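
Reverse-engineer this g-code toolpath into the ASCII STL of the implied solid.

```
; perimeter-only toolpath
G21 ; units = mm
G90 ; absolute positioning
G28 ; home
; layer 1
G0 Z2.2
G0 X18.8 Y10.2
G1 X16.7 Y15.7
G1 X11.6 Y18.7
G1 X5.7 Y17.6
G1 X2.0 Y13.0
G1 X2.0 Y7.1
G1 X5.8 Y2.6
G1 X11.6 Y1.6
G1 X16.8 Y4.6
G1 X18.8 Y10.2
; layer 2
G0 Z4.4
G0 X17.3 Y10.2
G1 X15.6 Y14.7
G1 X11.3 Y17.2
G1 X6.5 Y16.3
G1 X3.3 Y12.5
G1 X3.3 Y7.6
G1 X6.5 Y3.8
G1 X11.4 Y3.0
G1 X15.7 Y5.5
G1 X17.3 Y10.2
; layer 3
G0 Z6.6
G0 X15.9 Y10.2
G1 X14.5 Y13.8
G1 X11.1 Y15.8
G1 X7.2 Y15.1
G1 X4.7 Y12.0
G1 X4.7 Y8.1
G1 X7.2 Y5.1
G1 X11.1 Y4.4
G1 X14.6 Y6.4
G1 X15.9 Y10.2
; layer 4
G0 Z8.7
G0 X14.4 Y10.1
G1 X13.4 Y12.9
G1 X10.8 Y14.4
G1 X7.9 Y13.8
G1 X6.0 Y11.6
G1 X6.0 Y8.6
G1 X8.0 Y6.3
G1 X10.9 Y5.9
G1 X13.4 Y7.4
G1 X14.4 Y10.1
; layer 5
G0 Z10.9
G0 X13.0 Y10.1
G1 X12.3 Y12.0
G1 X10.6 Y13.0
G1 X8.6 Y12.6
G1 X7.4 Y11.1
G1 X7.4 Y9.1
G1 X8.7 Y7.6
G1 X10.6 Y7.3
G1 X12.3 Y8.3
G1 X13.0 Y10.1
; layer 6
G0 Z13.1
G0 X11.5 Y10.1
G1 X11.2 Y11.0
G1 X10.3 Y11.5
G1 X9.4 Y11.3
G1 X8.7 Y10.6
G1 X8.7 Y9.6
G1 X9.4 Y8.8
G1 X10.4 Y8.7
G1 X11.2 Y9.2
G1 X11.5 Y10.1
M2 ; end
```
solid part
  facet normal 0.0000 0.0000 -1.0000
    outer loop
      vertex 11.8 20.1 0.0
      vertex 17.8 16.6 0.0
      vertex 20.2 10.2 0.0
    endloop
  endfacet
  facet normal 0.0000 0.0000 -1.0000
    outer loop
      vertex 5.0 18.8 0.0
      vertex 11.8 20.1 0.0
      vertex 20.2 10.2 0.0
    endloop
  endfacet
  facet normal 0.0000 0.0000 -1.0000
    outer loop
      vertex 0.6 13.5 0.0
      vertex 5.0 18.8 0.0
      vertex 20.2 10.2 0.0
    endloop
  endfacet
  facet normal 0.0000 0.0000 -1.0000
    outer loop
      vertex 0.6 6.6 0.0
      vertex 0.6 13.5 0.0
      vertex 20.2 10.2 0.0
    endloop
  endfacet
  facet normal 0.0000 0.0000 -1.0000
    outer loop
      vertex 5.1 1.3 0.0
      vertex 0.6 6.6 0.0
      vertex 20.2 10.2 0.0
    endloop
  endfacet
  facet normal 0.0000 0.0000 -1.0000
    outer loop
      vertex 11.9 0.2 0.0
      vertex 5.1 1.3 0.0
      vertex 20.2 10.2 0.0
    endloop
  endfacet
  facet normal 0.0000 0.0000 -1.0000
    outer loop
      vertex 17.9 3.7 0.0
      vertex 11.9 0.2 0.0
      vertex 20.2 10.2 0.0
    endloop
  endfacet
  facet normal 0.7956 0.2984 0.5272
    outer loop
      vertex 20.2 10.2 0.0
      vertex 17.8 16.6 0.0
      vertex 10.1 10.1 15.3
    endloop
  endfacet
  facet normal 0.4281 0.7339 0.5273
    outer loop
      vertex 17.8 16.6 0.0
      vertex 11.8 20.1 0.0
      vertex 10.1 10.1 15.3
    endloop
  endfacet
  facet normal -0.1595 0.8344 0.5276
    outer loop
      vertex 11.8 20.1 0.0
      vertex 5.0 18.8 0.0
      vertex 10.1 10.1 15.3
    endloop
  endfacet
  facet normal -0.6540 0.5430 0.5267
    outer loop
      vertex 5.0 18.8 0.0
      vertex 0.6 13.5 0.0
      vertex 10.1 10.1 15.3
    endloop
  endfacet
  facet normal -0.8496 0.0000 0.5275
    outer loop
      vertex 0.6 13.5 0.0
      vertex 0.6 6.6 0.0
      vertex 10.1 10.1 15.3
    endloop
  endfacet
  facet normal -0.6475 -0.5497 0.5278
    outer loop
      vertex 0.6 6.6 0.0
      vertex 5.1 1.3 0.0
      vertex 10.1 10.1 15.3
    endloop
  endfacet
  facet normal -0.1357 -0.8390 0.5269
    outer loop
      vertex 5.1 1.3 0.0
      vertex 11.9 0.2 0.0
      vertex 10.1 10.1 15.3
    endloop
  endfacet
  facet normal 0.4286 -0.7347 0.5258
    outer loop
      vertex 11.9 0.2 0.0
      vertex 17.9 3.7 0.0
      vertex 10.1 10.1 15.3
    endloop
  endfacet
  facet normal 0.8012 -0.2835 0.5270
    outer loop
      vertex 17.9 3.7 0.0
      vertex 20.2 10.2 0.0
      vertex 10.1 10.1 15.3
    endloop
  endfacet
endsolid part

The G0 Z moves step by Δz≈2.2 mm. The G1 loops shrink linearly with z, so the solid tapers from its base footprint up to z≈15.3. Closing with a flat bottom cap and the tapered top and triangulating gives 16 facets — a regular 9-sided pyramid, base circumscribed radius ≈ 10.1 mm, apex at z ≈ 15.3 mm.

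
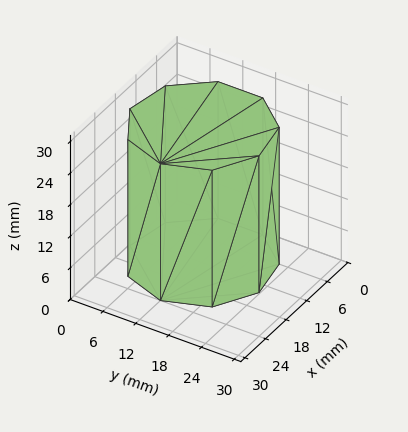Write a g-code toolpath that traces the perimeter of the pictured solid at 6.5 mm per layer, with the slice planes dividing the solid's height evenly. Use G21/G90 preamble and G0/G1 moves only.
Reading the render: the shape is a regular 9-sided prism (a cylinder approximated with 9 flat sides), circumscribed radius ≈ 12 mm, height ≈ 26 mm (dimensions read to the nearest mm from the axis ticks). For the g-code, the solid's height is divided into equal slices at the stated Δz and each level perimeter traced with G1 moves after a G0 lift.

; perimeter-only toolpath
G21 ; units = mm
G90 ; absolute positioning
G28 ; home
; layer 1
G0 Z6.5
G0 X24.0 Y12.0
G1 X21.2 Y19.7
G1 X14.1 Y23.8
G1 X6.0 Y22.4
G1 X0.7 Y16.1
G1 X0.7 Y7.9
G1 X6.0 Y1.6
G1 X14.1 Y0.2
G1 X21.2 Y4.3
G1 X24.0 Y12.0
; layer 2
G0 Z13.0
G0 X24.0 Y12.0
G1 X21.2 Y19.7
G1 X14.1 Y23.8
G1 X6.0 Y22.4
G1 X0.7 Y16.1
G1 X0.7 Y7.9
G1 X6.0 Y1.6
G1 X14.1 Y0.2
G1 X21.2 Y4.3
G1 X24.0 Y12.0
; layer 3
G0 Z19.5
G0 X24.0 Y12.0
G1 X21.2 Y19.7
G1 X14.1 Y23.8
G1 X6.0 Y22.4
G1 X0.7 Y16.1
G1 X0.7 Y7.9
G1 X6.0 Y1.6
G1 X14.1 Y0.2
G1 X21.2 Y4.3
G1 X24.0 Y12.0
; layer 4
G0 Z26.0
G0 X24.0 Y12.0
G1 X21.2 Y19.7
G1 X14.1 Y23.8
G1 X6.0 Y22.4
G1 X0.7 Y16.1
G1 X0.7 Y7.9
G1 X6.0 Y1.6
G1 X14.1 Y0.2
G1 X21.2 Y4.3
G1 X24.0 Y12.0
M2 ; end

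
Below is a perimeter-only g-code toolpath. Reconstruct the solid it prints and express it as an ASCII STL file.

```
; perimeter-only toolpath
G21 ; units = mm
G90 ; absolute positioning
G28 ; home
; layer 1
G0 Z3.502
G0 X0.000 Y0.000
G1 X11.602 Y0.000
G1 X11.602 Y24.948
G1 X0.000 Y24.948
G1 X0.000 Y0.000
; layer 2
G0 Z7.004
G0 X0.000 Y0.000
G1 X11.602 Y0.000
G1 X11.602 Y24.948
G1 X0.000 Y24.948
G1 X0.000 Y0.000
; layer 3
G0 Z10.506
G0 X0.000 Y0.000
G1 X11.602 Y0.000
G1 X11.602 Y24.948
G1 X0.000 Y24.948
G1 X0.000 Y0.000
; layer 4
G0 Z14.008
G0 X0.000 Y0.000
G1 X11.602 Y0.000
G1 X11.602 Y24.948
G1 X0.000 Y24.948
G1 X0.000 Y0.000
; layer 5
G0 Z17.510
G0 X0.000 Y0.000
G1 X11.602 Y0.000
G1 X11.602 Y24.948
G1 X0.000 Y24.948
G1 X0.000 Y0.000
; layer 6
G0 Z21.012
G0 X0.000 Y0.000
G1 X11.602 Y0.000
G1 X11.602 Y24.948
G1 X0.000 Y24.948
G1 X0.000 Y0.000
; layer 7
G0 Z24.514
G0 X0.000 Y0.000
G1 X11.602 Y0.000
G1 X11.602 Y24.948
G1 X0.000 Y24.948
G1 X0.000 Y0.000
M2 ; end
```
solid part
  facet normal 0.0000 0.0000 -1.0000
    outer loop
      vertex 11.602 24.948 0.000
      vertex 11.602 0.000 0.000
      vertex 0.000 0.000 0.000
    endloop
  endfacet
  facet normal 0.0000 0.0000 -1.0000
    outer loop
      vertex 0.000 24.948 0.000
      vertex 11.602 24.948 0.000
      vertex 0.000 0.000 0.000
    endloop
  endfacet
  facet normal 0.0000 0.0000 1.0000
    outer loop
      vertex 0.000 0.000 24.514
      vertex 11.602 0.000 24.514
      vertex 11.602 24.948 24.514
    endloop
  endfacet
  facet normal 0.0000 0.0000 1.0000
    outer loop
      vertex 0.000 0.000 24.514
      vertex 11.602 24.948 24.514
      vertex 0.000 24.948 24.514
    endloop
  endfacet
  facet normal 0.0000 -1.0000 0.0000
    outer loop
      vertex 0.000 0.000 0.000
      vertex 11.602 0.000 0.000
      vertex 11.602 0.000 24.514
    endloop
  endfacet
  facet normal 0.0000 -1.0000 0.0000
    outer loop
      vertex 0.000 0.000 0.000
      vertex 11.602 0.000 24.514
      vertex 0.000 0.000 24.514
    endloop
  endfacet
  facet normal 0.0000 1.0000 0.0000
    outer loop
      vertex 11.602 24.948 24.514
      vertex 11.602 24.948 0.000
      vertex 0.000 24.948 0.000
    endloop
  endfacet
  facet normal 0.0000 1.0000 0.0000
    outer loop
      vertex 0.000 24.948 24.514
      vertex 11.602 24.948 24.514
      vertex 0.000 24.948 0.000
    endloop
  endfacet
  facet normal -1.0000 0.0000 0.0000
    outer loop
      vertex 0.000 24.948 24.514
      vertex 0.000 24.948 0.000
      vertex 0.000 0.000 0.000
    endloop
  endfacet
  facet normal -1.0000 0.0000 0.0000
    outer loop
      vertex 0.000 0.000 24.514
      vertex 0.000 24.948 24.514
      vertex 0.000 0.000 0.000
    endloop
  endfacet
  facet normal 1.0000 0.0000 0.0000
    outer loop
      vertex 11.602 0.000 0.000
      vertex 11.602 24.948 0.000
      vertex 11.602 24.948 24.514
    endloop
  endfacet
  facet normal 1.0000 0.0000 0.0000
    outer loop
      vertex 11.602 0.000 0.000
      vertex 11.602 24.948 24.514
      vertex 11.602 0.000 24.514
    endloop
  endfacet
endsolid part

The G0 Z moves step by Δz≈3.502 mm. Every layer's G1 loop is the same polygon, so the solid is a straight extrusion of it from z=0 to z≈24.5. Closing with flat bottom and top caps and triangulating gives 12 facets — a rectangular box, roughly 11.6 × 24.9 mm footprint and 24.5 mm tall.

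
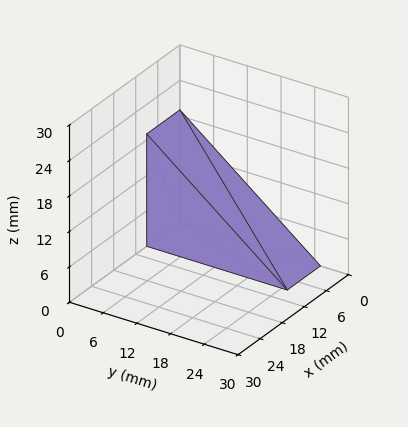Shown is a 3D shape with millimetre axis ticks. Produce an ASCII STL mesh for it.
Reading the render: the shape is a wedge (ramp): 9 × 25 mm base, rising to 19 mm along the y=0 edge and sloping linearly to z=0 at y=25 (dimensions read to the nearest mm from the axis ticks). For the STL, each face is triangulated and given an outward normal.

solid part
  facet normal 0.0000 0.0000 -1.0000
    outer loop
      vertex 9.000 25.000 0.000
      vertex 9.000 0.000 0.000
      vertex 0.000 0.000 0.000
    endloop
  endfacet
  facet normal 0.0000 0.0000 -1.0000
    outer loop
      vertex 0.000 25.000 0.000
      vertex 9.000 25.000 0.000
      vertex 0.000 0.000 0.000
    endloop
  endfacet
  facet normal 0.0000 -1.0000 0.0000
    outer loop
      vertex 0.000 0.000 0.000
      vertex 9.000 0.000 0.000
      vertex 9.000 0.000 19.000
    endloop
  endfacet
  facet normal 0.0000 -1.0000 0.0000
    outer loop
      vertex 0.000 0.000 0.000
      vertex 9.000 0.000 19.000
      vertex 0.000 0.000 19.000
    endloop
  endfacet
  facet normal 0.0000 0.6051 0.7962
    outer loop
      vertex 0.000 0.000 19.000
      vertex 9.000 0.000 19.000
      vertex 9.000 25.000 0.000
    endloop
  endfacet
  facet normal 0.0000 0.6051 0.7962
    outer loop
      vertex 0.000 0.000 19.000
      vertex 9.000 25.000 0.000
      vertex 0.000 25.000 0.000
    endloop
  endfacet
  facet normal -1.0000 0.0000 0.0000
    outer loop
      vertex 0.000 0.000 19.000
      vertex 0.000 25.000 0.000
      vertex 0.000 0.000 0.000
    endloop
  endfacet
  facet normal 1.0000 0.0000 0.0000
    outer loop
      vertex 9.000 0.000 0.000
      vertex 9.000 25.000 0.000
      vertex 9.000 0.000 19.000
    endloop
  endfacet
endsolid part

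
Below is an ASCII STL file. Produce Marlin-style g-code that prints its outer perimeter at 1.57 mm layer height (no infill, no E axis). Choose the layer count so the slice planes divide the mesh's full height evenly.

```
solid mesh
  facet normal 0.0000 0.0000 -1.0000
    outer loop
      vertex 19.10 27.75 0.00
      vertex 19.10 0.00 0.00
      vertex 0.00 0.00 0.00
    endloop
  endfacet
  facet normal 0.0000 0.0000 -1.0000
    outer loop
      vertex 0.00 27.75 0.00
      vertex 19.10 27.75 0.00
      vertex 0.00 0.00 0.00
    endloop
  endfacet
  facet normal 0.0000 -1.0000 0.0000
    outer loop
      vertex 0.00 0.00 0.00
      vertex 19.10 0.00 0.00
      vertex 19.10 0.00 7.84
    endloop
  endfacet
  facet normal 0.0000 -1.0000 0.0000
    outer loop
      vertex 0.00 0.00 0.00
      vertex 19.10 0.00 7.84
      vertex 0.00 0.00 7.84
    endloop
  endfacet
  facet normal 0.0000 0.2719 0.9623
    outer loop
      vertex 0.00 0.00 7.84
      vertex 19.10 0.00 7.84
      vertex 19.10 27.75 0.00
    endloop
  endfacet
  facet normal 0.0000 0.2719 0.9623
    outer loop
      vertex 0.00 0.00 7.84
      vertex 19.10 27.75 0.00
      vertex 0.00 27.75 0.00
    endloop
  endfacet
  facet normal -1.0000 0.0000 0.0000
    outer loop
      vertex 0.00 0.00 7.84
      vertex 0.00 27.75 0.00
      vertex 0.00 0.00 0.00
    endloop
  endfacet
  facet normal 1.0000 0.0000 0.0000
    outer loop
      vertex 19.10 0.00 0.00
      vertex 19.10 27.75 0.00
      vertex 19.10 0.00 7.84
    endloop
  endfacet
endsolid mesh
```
; perimeter-only toolpath
G21 ; units = mm
G90 ; absolute positioning
G28 ; home
; layer 1
G0 Z1.57
G0 X0.00 Y0.00
G1 X19.10 Y0.00
G1 X19.10 Y22.20
G1 X0.00 Y22.20
G1 X0.00 Y0.00
; layer 2
G0 Z3.14
G0 X0.00 Y0.00
G1 X19.10 Y0.00
G1 X19.10 Y16.65
G1 X0.00 Y16.65
G1 X0.00 Y0.00
; layer 3
G0 Z4.70
G0 X0.00 Y0.00
G1 X19.10 Y0.00
G1 X19.10 Y11.10
G1 X0.00 Y11.10
G1 X0.00 Y0.00
; layer 4
G0 Z6.27
G0 X0.00 Y0.00
G1 X19.10 Y0.00
G1 X19.10 Y5.55
G1 X0.00 Y5.55
G1 X0.00 Y0.00
M2 ; end

The solid is a wedge (ramp): 19.1 × 27.8 mm base, rising to 7.84 mm along the y=0 edge and sloping linearly to z=0 at y=27.8. Slicing at Δz = 1.57 mm — 5 equal slices spanning the solid's height, so layer i sits at z = i·h/5 — gives 4 non-empty perimeters. Each is a 4-segment closed polygon; G0 lifts to the layer z and rapids to the start vertex, then G1 traces the edges. The cross-section shrinks linearly with z (the slice at the apex is degenerate and omitted).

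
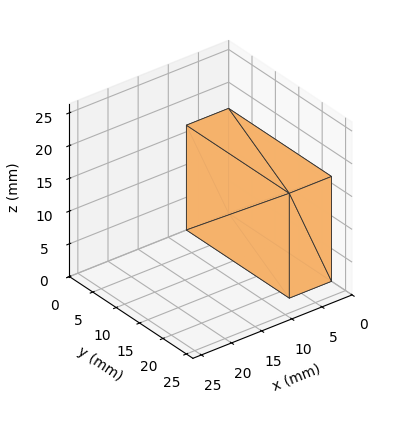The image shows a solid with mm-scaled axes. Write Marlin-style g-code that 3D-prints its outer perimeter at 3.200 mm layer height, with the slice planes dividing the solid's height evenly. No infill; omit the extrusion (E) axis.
Reading the render: the shape is a rectangular box, roughly 7 × 22 mm footprint and 16 mm tall (dimensions read to the nearest mm from the axis ticks). For the g-code, the solid's height is divided into equal slices at the stated Δz and each level perimeter traced with G1 moves after a G0 lift.

; perimeter-only toolpath
G21 ; units = mm
G90 ; absolute positioning
G28 ; home
; layer 1
G0 Z3.200
G0 X0.000 Y0.000
G1 X7.000 Y0.000
G1 X7.000 Y22.000
G1 X0.000 Y22.000
G1 X0.000 Y0.000
; layer 2
G0 Z6.400
G0 X0.000 Y0.000
G1 X7.000 Y0.000
G1 X7.000 Y22.000
G1 X0.000 Y22.000
G1 X0.000 Y0.000
; layer 3
G0 Z9.600
G0 X0.000 Y0.000
G1 X7.000 Y0.000
G1 X7.000 Y22.000
G1 X0.000 Y22.000
G1 X0.000 Y0.000
; layer 4
G0 Z12.800
G0 X0.000 Y0.000
G1 X7.000 Y0.000
G1 X7.000 Y22.000
G1 X0.000 Y22.000
G1 X0.000 Y0.000
; layer 5
G0 Z16.000
G0 X0.000 Y0.000
G1 X7.000 Y0.000
G1 X7.000 Y22.000
G1 X0.000 Y22.000
G1 X0.000 Y0.000
M2 ; end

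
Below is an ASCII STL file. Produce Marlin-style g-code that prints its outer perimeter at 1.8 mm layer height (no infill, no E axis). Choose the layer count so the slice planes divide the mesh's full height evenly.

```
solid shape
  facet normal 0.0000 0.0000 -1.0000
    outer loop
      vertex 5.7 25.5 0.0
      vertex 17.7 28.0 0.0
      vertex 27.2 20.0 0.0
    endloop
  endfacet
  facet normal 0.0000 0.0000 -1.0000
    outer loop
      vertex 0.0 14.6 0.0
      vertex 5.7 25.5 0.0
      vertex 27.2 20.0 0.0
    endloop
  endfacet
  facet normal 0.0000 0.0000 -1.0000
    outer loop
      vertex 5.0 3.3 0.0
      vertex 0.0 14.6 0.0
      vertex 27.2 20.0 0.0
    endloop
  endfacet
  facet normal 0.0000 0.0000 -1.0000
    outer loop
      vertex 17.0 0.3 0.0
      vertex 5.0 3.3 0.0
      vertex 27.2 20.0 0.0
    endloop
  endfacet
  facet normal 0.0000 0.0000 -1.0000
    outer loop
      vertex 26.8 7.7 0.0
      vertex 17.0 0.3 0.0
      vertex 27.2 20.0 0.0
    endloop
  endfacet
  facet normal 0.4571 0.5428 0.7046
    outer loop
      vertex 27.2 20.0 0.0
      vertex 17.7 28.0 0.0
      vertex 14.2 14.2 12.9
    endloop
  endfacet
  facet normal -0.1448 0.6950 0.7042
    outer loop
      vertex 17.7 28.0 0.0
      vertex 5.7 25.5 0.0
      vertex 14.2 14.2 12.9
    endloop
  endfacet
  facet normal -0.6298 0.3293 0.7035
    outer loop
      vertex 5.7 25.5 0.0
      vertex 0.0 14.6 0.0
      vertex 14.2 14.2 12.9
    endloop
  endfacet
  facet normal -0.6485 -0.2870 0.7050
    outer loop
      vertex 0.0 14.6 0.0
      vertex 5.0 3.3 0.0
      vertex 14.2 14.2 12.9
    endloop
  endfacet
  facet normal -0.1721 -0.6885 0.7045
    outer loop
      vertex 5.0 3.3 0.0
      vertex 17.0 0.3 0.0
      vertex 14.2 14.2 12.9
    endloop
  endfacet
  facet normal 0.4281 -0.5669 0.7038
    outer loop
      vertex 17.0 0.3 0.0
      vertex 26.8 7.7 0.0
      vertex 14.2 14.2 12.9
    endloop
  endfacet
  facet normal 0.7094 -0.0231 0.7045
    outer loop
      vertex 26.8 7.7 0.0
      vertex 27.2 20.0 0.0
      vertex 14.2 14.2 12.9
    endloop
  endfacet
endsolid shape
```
; perimeter-only toolpath
G21 ; units = mm
G90 ; absolute positioning
G28 ; home
; layer 1
G0 Z1.8
G0 X25.3 Y19.2
G1 X17.2 Y26.0
G1 X6.9 Y23.9
G1 X2.0 Y14.5
G1 X6.3 Y4.9
G1 X16.6 Y2.3
G1 X25.0 Y8.6
G1 X25.3 Y19.2
; layer 2
G0 Z3.7
G0 X23.5 Y18.3
G1 X16.7 Y24.1
G1 X8.1 Y22.3
G1 X4.1 Y14.5
G1 X7.6 Y6.4
G1 X16.2 Y4.3
G1 X23.2 Y9.6
G1 X23.5 Y18.3
; layer 3
G0 Z5.5
G0 X21.6 Y17.5
G1 X16.2 Y22.1
G1 X9.3 Y20.7
G1 X6.1 Y14.4
G1 X8.9 Y8.0
G1 X15.8 Y6.3
G1 X21.4 Y10.5
G1 X21.6 Y17.5
; layer 4
G0 Z7.4
G0 X19.8 Y16.7
G1 X15.7 Y20.1
G1 X10.6 Y19.0
G1 X8.1 Y14.4
G1 X10.3 Y9.5
G1 X15.4 Y8.2
G1 X19.6 Y11.4
G1 X19.8 Y16.7
; layer 5
G0 Z9.2
G0 X17.9 Y15.9
G1 X15.2 Y18.1
G1 X11.8 Y17.4
G1 X10.1 Y14.3
G1 X11.6 Y11.1
G1 X15.0 Y10.2
G1 X17.8 Y12.3
G1 X17.9 Y15.9
; layer 6
G0 Z11.1
G0 X16.1 Y15.0
G1 X14.7 Y16.2
G1 X13.0 Y15.8
G1 X12.2 Y14.3
G1 X12.9 Y12.6
G1 X14.6 Y12.2
G1 X16.0 Y13.3
G1 X16.1 Y15.0
M2 ; end

The solid is a regular 7-sided pyramid, base circumscribed radius ≈ 14.2 mm, apex at z ≈ 12.9 mm. Slicing at Δz = 1.8 mm — 7 equal slices spanning the solid's height, so layer i sits at z = i·h/7 — gives 6 non-empty perimeters. Each is a 7-segment closed polygon; G0 lifts to the layer z and rapids to the start vertex, then G1 traces the edges. The cross-section shrinks linearly with z (the slice at the apex is degenerate and omitted).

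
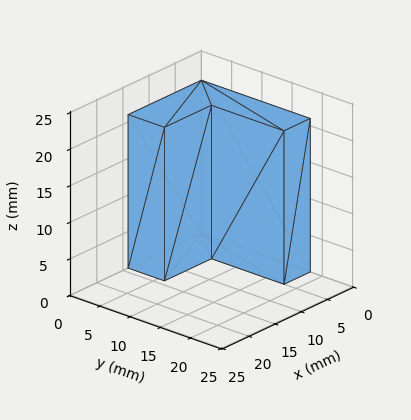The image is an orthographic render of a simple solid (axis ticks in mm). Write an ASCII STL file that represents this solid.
Reading the render: the shape is an L-shaped prism: outer 14 × 18 mm, arm thicknesses ≈ 6 mm (horizontal) and 5 mm (vertical), extruded 21 mm in z (dimensions read to the nearest mm from the axis ticks). For the STL, each face is triangulated and given an outward normal.

solid part
  facet normal 0.0000 0.0000 -1.0000
    outer loop
      vertex 14.00 6.00 0.00
      vertex 14.00 0.00 0.00
      vertex 0.00 0.00 0.00
    endloop
  endfacet
  facet normal 0.0000 0.0000 -1.0000
    outer loop
      vertex 5.00 6.00 0.00
      vertex 14.00 6.00 0.00
      vertex 0.00 0.00 0.00
    endloop
  endfacet
  facet normal 0.0000 0.0000 -1.0000
    outer loop
      vertex 5.00 18.00 0.00
      vertex 5.00 6.00 0.00
      vertex 0.00 0.00 0.00
    endloop
  endfacet
  facet normal 0.0000 0.0000 -1.0000
    outer loop
      vertex 0.00 18.00 0.00
      vertex 5.00 18.00 0.00
      vertex 0.00 0.00 0.00
    endloop
  endfacet
  facet normal 0.0000 0.0000 1.0000
    outer loop
      vertex 0.00 0.00 21.00
      vertex 14.00 0.00 21.00
      vertex 14.00 6.00 21.00
    endloop
  endfacet
  facet normal 0.0000 0.0000 1.0000
    outer loop
      vertex 0.00 0.00 21.00
      vertex 14.00 6.00 21.00
      vertex 5.00 6.00 21.00
    endloop
  endfacet
  facet normal 0.0000 0.0000 1.0000
    outer loop
      vertex 0.00 0.00 21.00
      vertex 5.00 6.00 21.00
      vertex 5.00 18.00 21.00
    endloop
  endfacet
  facet normal 0.0000 0.0000 1.0000
    outer loop
      vertex 0.00 0.00 21.00
      vertex 5.00 18.00 21.00
      vertex 0.00 18.00 21.00
    endloop
  endfacet
  facet normal 0.0000 -1.0000 0.0000
    outer loop
      vertex 0.00 0.00 0.00
      vertex 14.00 0.00 0.00
      vertex 14.00 0.00 21.00
    endloop
  endfacet
  facet normal 0.0000 -1.0000 0.0000
    outer loop
      vertex 0.00 0.00 0.00
      vertex 14.00 0.00 21.00
      vertex 0.00 0.00 21.00
    endloop
  endfacet
  facet normal 1.0000 0.0000 0.0000
    outer loop
      vertex 14.00 0.00 0.00
      vertex 14.00 6.00 0.00
      vertex 14.00 6.00 21.00
    endloop
  endfacet
  facet normal 1.0000 0.0000 0.0000
    outer loop
      vertex 14.00 0.00 0.00
      vertex 14.00 6.00 21.00
      vertex 14.00 0.00 21.00
    endloop
  endfacet
  facet normal 0.0000 1.0000 0.0000
    outer loop
      vertex 14.00 6.00 0.00
      vertex 5.00 6.00 0.00
      vertex 5.00 6.00 21.00
    endloop
  endfacet
  facet normal 0.0000 1.0000 0.0000
    outer loop
      vertex 14.00 6.00 0.00
      vertex 5.00 6.00 21.00
      vertex 14.00 6.00 21.00
    endloop
  endfacet
  facet normal 1.0000 0.0000 0.0000
    outer loop
      vertex 5.00 6.00 0.00
      vertex 5.00 18.00 0.00
      vertex 5.00 18.00 21.00
    endloop
  endfacet
  facet normal 1.0000 0.0000 0.0000
    outer loop
      vertex 5.00 6.00 0.00
      vertex 5.00 18.00 21.00
      vertex 5.00 6.00 21.00
    endloop
  endfacet
  facet normal 0.0000 1.0000 0.0000
    outer loop
      vertex 5.00 18.00 0.00
      vertex 0.00 18.00 0.00
      vertex 0.00 18.00 21.00
    endloop
  endfacet
  facet normal 0.0000 1.0000 0.0000
    outer loop
      vertex 5.00 18.00 0.00
      vertex 0.00 18.00 21.00
      vertex 5.00 18.00 21.00
    endloop
  endfacet
  facet normal -1.0000 0.0000 0.0000
    outer loop
      vertex 0.00 18.00 0.00
      vertex 0.00 0.00 0.00
      vertex 0.00 0.00 21.00
    endloop
  endfacet
  facet normal -1.0000 0.0000 0.0000
    outer loop
      vertex 0.00 18.00 0.00
      vertex 0.00 0.00 21.00
      vertex 0.00 18.00 21.00
    endloop
  endfacet
endsolid part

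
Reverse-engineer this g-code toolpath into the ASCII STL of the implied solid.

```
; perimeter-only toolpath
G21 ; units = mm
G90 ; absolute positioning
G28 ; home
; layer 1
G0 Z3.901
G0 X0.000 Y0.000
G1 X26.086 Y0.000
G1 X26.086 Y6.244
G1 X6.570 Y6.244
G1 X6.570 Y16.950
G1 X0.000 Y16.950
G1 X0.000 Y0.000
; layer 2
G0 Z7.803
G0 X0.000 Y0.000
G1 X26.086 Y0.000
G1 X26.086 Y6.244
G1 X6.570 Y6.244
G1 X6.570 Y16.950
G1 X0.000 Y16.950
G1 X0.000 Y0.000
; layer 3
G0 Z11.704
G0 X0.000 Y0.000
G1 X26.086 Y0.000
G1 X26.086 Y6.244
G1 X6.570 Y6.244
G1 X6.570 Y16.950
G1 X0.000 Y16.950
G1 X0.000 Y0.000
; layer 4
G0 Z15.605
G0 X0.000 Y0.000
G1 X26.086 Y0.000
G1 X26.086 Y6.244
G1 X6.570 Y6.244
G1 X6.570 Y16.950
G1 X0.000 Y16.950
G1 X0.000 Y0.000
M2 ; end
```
solid part
  facet normal 0.0000 0.0000 -1.0000
    outer loop
      vertex 26.086 6.244 0.000
      vertex 26.086 0.000 0.000
      vertex 0.000 0.000 0.000
    endloop
  endfacet
  facet normal 0.0000 0.0000 -1.0000
    outer loop
      vertex 6.570 6.244 0.000
      vertex 26.086 6.244 0.000
      vertex 0.000 0.000 0.000
    endloop
  endfacet
  facet normal 0.0000 0.0000 -1.0000
    outer loop
      vertex 6.570 16.950 0.000
      vertex 6.570 6.244 0.000
      vertex 0.000 0.000 0.000
    endloop
  endfacet
  facet normal 0.0000 0.0000 -1.0000
    outer loop
      vertex 0.000 16.950 0.000
      vertex 6.570 16.950 0.000
      vertex 0.000 0.000 0.000
    endloop
  endfacet
  facet normal 0.0000 0.0000 1.0000
    outer loop
      vertex 0.000 0.000 15.605
      vertex 26.086 0.000 15.605
      vertex 26.086 6.244 15.605
    endloop
  endfacet
  facet normal 0.0000 0.0000 1.0000
    outer loop
      vertex 0.000 0.000 15.605
      vertex 26.086 6.244 15.605
      vertex 6.570 6.244 15.605
    endloop
  endfacet
  facet normal 0.0000 0.0000 1.0000
    outer loop
      vertex 0.000 0.000 15.605
      vertex 6.570 6.244 15.605
      vertex 6.570 16.950 15.605
    endloop
  endfacet
  facet normal 0.0000 0.0000 1.0000
    outer loop
      vertex 0.000 0.000 15.605
      vertex 6.570 16.950 15.605
      vertex 0.000 16.950 15.605
    endloop
  endfacet
  facet normal 0.0000 -1.0000 0.0000
    outer loop
      vertex 0.000 0.000 0.000
      vertex 26.086 0.000 0.000
      vertex 26.086 0.000 15.605
    endloop
  endfacet
  facet normal 0.0000 -1.0000 0.0000
    outer loop
      vertex 0.000 0.000 0.000
      vertex 26.086 0.000 15.605
      vertex 0.000 0.000 15.605
    endloop
  endfacet
  facet normal 1.0000 0.0000 0.0000
    outer loop
      vertex 26.086 0.000 0.000
      vertex 26.086 6.244 0.000
      vertex 26.086 6.244 15.605
    endloop
  endfacet
  facet normal 1.0000 0.0000 0.0000
    outer loop
      vertex 26.086 0.000 0.000
      vertex 26.086 6.244 15.605
      vertex 26.086 0.000 15.605
    endloop
  endfacet
  facet normal 0.0000 1.0000 0.0000
    outer loop
      vertex 26.086 6.244 0.000
      vertex 6.570 6.244 0.000
      vertex 6.570 6.244 15.605
    endloop
  endfacet
  facet normal 0.0000 1.0000 0.0000
    outer loop
      vertex 26.086 6.244 0.000
      vertex 6.570 6.244 15.605
      vertex 26.086 6.244 15.605
    endloop
  endfacet
  facet normal 1.0000 0.0000 0.0000
    outer loop
      vertex 6.570 6.244 0.000
      vertex 6.570 16.950 0.000
      vertex 6.570 16.950 15.605
    endloop
  endfacet
  facet normal 1.0000 0.0000 0.0000
    outer loop
      vertex 6.570 6.244 0.000
      vertex 6.570 16.950 15.605
      vertex 6.570 6.244 15.605
    endloop
  endfacet
  facet normal 0.0000 1.0000 0.0000
    outer loop
      vertex 6.570 16.950 0.000
      vertex 0.000 16.950 0.000
      vertex 0.000 16.950 15.605
    endloop
  endfacet
  facet normal 0.0000 1.0000 0.0000
    outer loop
      vertex 6.570 16.950 0.000
      vertex 0.000 16.950 15.605
      vertex 6.570 16.950 15.605
    endloop
  endfacet
  facet normal -1.0000 0.0000 0.0000
    outer loop
      vertex 0.000 16.950 0.000
      vertex 0.000 0.000 0.000
      vertex 0.000 0.000 15.605
    endloop
  endfacet
  facet normal -1.0000 0.0000 0.0000
    outer loop
      vertex 0.000 16.950 0.000
      vertex 0.000 0.000 15.605
      vertex 0.000 16.950 15.605
    endloop
  endfacet
endsolid part

The G0 Z moves step by Δz≈3.901 mm. Every layer's G1 loop is the same polygon, so the solid is a straight extrusion of it from z=0 to z≈15.6. Closing with flat bottom and top caps and triangulating gives 20 facets — an L-shaped prism: outer 26.1 × 16.9 mm, arm thicknesses ≈ 6.24 mm (horizontal) and 6.57 mm (vertical), extruded 15.6 mm in z.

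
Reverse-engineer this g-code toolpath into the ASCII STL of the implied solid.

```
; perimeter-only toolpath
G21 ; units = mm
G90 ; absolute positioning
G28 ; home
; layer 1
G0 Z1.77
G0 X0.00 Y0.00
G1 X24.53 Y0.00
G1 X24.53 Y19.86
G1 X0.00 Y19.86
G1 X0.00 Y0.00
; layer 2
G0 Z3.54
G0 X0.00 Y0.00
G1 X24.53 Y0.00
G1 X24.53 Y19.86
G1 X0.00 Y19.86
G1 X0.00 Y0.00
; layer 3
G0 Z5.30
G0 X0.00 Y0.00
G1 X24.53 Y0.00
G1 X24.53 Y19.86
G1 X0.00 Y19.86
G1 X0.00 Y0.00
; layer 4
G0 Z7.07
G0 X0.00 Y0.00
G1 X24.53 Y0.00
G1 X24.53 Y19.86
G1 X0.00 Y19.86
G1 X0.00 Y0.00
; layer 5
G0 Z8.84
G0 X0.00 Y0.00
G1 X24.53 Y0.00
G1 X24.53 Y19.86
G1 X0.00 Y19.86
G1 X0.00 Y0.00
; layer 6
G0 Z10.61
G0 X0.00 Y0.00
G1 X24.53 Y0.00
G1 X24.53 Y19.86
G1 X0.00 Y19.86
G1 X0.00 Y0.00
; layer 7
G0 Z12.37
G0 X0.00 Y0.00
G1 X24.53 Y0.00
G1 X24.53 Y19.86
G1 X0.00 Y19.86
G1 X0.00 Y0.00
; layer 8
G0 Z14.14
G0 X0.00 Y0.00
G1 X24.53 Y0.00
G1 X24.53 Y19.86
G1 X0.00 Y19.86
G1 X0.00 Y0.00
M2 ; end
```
solid part
  facet normal 0.0000 0.0000 -1.0000
    outer loop
      vertex 24.53 19.86 0.00
      vertex 24.53 0.00 0.00
      vertex 0.00 0.00 0.00
    endloop
  endfacet
  facet normal 0.0000 0.0000 -1.0000
    outer loop
      vertex 0.00 19.86 0.00
      vertex 24.53 19.86 0.00
      vertex 0.00 0.00 0.00
    endloop
  endfacet
  facet normal 0.0000 0.0000 1.0000
    outer loop
      vertex 0.00 0.00 14.14
      vertex 24.53 0.00 14.14
      vertex 24.53 19.86 14.14
    endloop
  endfacet
  facet normal 0.0000 0.0000 1.0000
    outer loop
      vertex 0.00 0.00 14.14
      vertex 24.53 19.86 14.14
      vertex 0.00 19.86 14.14
    endloop
  endfacet
  facet normal 0.0000 -1.0000 0.0000
    outer loop
      vertex 0.00 0.00 0.00
      vertex 24.53 0.00 0.00
      vertex 24.53 0.00 14.14
    endloop
  endfacet
  facet normal 0.0000 -1.0000 0.0000
    outer loop
      vertex 0.00 0.00 0.00
      vertex 24.53 0.00 14.14
      vertex 0.00 0.00 14.14
    endloop
  endfacet
  facet normal 0.0000 1.0000 0.0000
    outer loop
      vertex 24.53 19.86 14.14
      vertex 24.53 19.86 0.00
      vertex 0.00 19.86 0.00
    endloop
  endfacet
  facet normal 0.0000 1.0000 0.0000
    outer loop
      vertex 0.00 19.86 14.14
      vertex 24.53 19.86 14.14
      vertex 0.00 19.86 0.00
    endloop
  endfacet
  facet normal -1.0000 0.0000 0.0000
    outer loop
      vertex 0.00 19.86 14.14
      vertex 0.00 19.86 0.00
      vertex 0.00 0.00 0.00
    endloop
  endfacet
  facet normal -1.0000 0.0000 0.0000
    outer loop
      vertex 0.00 0.00 14.14
      vertex 0.00 19.86 14.14
      vertex 0.00 0.00 0.00
    endloop
  endfacet
  facet normal 1.0000 0.0000 0.0000
    outer loop
      vertex 24.53 0.00 0.00
      vertex 24.53 19.86 0.00
      vertex 24.53 19.86 14.14
    endloop
  endfacet
  facet normal 1.0000 0.0000 0.0000
    outer loop
      vertex 24.53 0.00 0.00
      vertex 24.53 19.86 14.14
      vertex 24.53 0.00 14.14
    endloop
  endfacet
endsolid part

The G0 Z moves step by Δz≈1.77 mm. Every layer's G1 loop is the same polygon, so the solid is a straight extrusion of it from z=0 to z≈14.1. Closing with flat bottom and top caps and triangulating gives 12 facets — a rectangular box, roughly 24.5 × 19.9 mm footprint and 14.1 mm tall.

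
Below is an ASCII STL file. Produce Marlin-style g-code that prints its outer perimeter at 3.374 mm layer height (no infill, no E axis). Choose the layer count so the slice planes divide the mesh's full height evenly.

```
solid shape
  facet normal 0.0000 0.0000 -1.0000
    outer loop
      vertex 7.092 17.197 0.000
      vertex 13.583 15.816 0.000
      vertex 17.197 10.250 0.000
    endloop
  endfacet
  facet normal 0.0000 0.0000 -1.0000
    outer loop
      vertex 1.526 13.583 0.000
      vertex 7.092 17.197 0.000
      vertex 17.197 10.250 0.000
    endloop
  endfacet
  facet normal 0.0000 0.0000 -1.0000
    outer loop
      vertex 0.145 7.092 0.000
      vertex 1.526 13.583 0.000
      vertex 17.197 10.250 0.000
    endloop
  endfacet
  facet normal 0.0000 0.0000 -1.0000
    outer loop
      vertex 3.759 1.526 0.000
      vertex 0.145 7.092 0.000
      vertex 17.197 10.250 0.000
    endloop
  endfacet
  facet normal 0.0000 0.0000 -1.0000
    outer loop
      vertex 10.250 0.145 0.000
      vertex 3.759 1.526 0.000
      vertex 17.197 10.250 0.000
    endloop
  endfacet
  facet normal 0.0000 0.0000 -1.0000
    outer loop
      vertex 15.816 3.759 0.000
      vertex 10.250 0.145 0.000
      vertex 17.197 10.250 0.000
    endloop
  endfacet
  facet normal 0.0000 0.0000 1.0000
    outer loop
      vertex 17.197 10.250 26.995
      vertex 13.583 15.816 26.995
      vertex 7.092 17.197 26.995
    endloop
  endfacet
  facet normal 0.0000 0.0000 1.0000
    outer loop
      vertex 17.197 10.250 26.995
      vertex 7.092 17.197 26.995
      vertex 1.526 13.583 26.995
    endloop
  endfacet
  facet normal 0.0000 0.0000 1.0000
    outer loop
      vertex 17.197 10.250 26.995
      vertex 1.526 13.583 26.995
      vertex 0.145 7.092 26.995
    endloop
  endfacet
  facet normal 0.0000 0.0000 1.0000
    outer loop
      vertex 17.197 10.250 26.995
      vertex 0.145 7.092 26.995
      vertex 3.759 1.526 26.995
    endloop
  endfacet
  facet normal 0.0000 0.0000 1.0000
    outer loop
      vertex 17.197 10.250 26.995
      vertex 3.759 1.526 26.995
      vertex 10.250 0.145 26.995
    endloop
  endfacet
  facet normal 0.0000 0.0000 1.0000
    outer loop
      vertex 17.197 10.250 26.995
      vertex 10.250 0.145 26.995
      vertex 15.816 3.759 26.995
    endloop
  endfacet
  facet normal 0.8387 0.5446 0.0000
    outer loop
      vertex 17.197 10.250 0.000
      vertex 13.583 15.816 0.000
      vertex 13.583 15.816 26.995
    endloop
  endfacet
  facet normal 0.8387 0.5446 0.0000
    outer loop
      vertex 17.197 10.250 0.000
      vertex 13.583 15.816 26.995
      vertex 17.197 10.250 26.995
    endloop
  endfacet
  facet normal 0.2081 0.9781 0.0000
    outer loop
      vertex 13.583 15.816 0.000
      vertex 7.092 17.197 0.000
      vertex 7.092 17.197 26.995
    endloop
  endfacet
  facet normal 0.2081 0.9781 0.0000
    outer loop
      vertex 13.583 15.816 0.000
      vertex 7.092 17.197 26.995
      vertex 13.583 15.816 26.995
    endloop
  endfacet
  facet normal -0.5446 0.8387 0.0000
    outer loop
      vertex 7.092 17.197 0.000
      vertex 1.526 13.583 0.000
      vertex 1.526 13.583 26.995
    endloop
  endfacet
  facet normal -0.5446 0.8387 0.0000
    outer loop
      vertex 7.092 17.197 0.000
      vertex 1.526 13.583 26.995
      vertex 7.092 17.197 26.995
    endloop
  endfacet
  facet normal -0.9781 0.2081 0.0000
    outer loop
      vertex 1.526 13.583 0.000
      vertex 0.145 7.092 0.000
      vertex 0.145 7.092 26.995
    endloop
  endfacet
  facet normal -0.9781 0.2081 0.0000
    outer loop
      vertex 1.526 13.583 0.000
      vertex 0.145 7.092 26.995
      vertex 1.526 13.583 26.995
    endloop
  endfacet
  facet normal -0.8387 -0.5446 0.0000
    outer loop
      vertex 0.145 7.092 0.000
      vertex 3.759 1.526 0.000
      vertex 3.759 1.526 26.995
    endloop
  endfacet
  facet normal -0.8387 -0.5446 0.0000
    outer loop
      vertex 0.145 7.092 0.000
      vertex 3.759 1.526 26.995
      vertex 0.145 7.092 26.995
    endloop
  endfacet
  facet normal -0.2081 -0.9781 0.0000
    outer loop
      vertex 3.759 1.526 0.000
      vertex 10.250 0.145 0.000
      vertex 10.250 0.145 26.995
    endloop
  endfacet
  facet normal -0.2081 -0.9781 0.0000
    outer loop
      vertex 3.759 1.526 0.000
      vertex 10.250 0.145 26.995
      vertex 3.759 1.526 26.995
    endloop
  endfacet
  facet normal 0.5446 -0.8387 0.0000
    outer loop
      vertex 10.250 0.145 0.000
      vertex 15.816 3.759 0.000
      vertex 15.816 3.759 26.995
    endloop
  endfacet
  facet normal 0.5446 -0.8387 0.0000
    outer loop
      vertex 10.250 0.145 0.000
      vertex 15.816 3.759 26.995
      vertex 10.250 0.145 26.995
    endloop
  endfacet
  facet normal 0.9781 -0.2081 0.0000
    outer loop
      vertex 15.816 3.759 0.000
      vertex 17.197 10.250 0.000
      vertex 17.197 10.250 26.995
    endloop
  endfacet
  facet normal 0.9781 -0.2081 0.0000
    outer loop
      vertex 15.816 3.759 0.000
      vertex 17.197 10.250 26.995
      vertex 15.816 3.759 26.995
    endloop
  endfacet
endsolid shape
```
; perimeter-only toolpath
G21 ; units = mm
G90 ; absolute positioning
G28 ; home
; layer 1
G0 Z3.374
G0 X17.197 Y10.250
G1 X13.583 Y15.816
G1 X7.092 Y17.197
G1 X1.526 Y13.583
G1 X0.145 Y7.092
G1 X3.759 Y1.526
G1 X10.250 Y0.145
G1 X15.816 Y3.759
G1 X17.197 Y10.250
; layer 2
G0 Z6.749
G0 X17.197 Y10.250
G1 X13.583 Y15.816
G1 X7.092 Y17.197
G1 X1.526 Y13.583
G1 X0.145 Y7.092
G1 X3.759 Y1.526
G1 X10.250 Y0.145
G1 X15.816 Y3.759
G1 X17.197 Y10.250
; layer 3
G0 Z10.123
G0 X17.197 Y10.250
G1 X13.583 Y15.816
G1 X7.092 Y17.197
G1 X1.526 Y13.583
G1 X0.145 Y7.092
G1 X3.759 Y1.526
G1 X10.250 Y0.145
G1 X15.816 Y3.759
G1 X17.197 Y10.250
; layer 4
G0 Z13.498
G0 X17.197 Y10.250
G1 X13.583 Y15.816
G1 X7.092 Y17.197
G1 X1.526 Y13.583
G1 X0.145 Y7.092
G1 X3.759 Y1.526
G1 X10.250 Y0.145
G1 X15.816 Y3.759
G1 X17.197 Y10.250
; layer 5
G0 Z16.872
G0 X17.197 Y10.250
G1 X13.583 Y15.816
G1 X7.092 Y17.197
G1 X1.526 Y13.583
G1 X0.145 Y7.092
G1 X3.759 Y1.526
G1 X10.250 Y0.145
G1 X15.816 Y3.759
G1 X17.197 Y10.250
; layer 6
G0 Z20.246
G0 X17.197 Y10.250
G1 X13.583 Y15.816
G1 X7.092 Y17.197
G1 X1.526 Y13.583
G1 X0.145 Y7.092
G1 X3.759 Y1.526
G1 X10.250 Y0.145
G1 X15.816 Y3.759
G1 X17.197 Y10.250
; layer 7
G0 Z23.621
G0 X17.197 Y10.250
G1 X13.583 Y15.816
G1 X7.092 Y17.197
G1 X1.526 Y13.583
G1 X0.145 Y7.092
G1 X3.759 Y1.526
G1 X10.250 Y0.145
G1 X15.816 Y3.759
G1 X17.197 Y10.250
; layer 8
G0 Z26.995
G0 X17.197 Y10.250
G1 X13.583 Y15.816
G1 X7.092 Y17.197
G1 X1.526 Y13.583
G1 X0.145 Y7.092
G1 X3.759 Y1.526
G1 X10.250 Y0.145
G1 X15.816 Y3.759
G1 X17.197 Y10.250
M2 ; end

The solid is a regular 8-sided prism (a cylinder approximated with 8 flat sides), circumscribed radius ≈ 8.67 mm, height ≈ 27 mm. Slicing at Δz = 3.374 mm — 8 equal slices spanning the solid's height, so layer i sits at z = i·h/8 — gives 8 non-empty perimeters. Each is a 8-segment closed polygon; G0 lifts to the layer z and rapids to the start vertex, then G1 traces the edges.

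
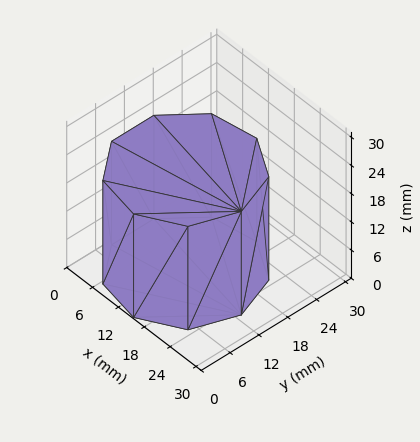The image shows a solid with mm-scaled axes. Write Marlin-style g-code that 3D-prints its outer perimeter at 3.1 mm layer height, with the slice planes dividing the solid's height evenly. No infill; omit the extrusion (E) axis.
Reading the render: the shape is a regular 9-sided prism (a cylinder approximated with 9 flat sides), circumscribed radius ≈ 13 mm, height ≈ 22 mm (dimensions read to the nearest mm from the axis ticks). For the g-code, the solid's height is divided into equal slices at the stated Δz and each level perimeter traced with G1 moves after a G0 lift.

; perimeter-only toolpath
G21 ; units = mm
G90 ; absolute positioning
G28 ; home
; layer 1
G0 Z3.1
G0 X26.0 Y13.0
G1 X23.0 Y21.4
G1 X15.3 Y25.8
G1 X6.5 Y24.3
G1 X0.8 Y17.4
G1 X0.8 Y8.6
G1 X6.5 Y1.7
G1 X15.3 Y0.2
G1 X23.0 Y4.6
G1 X26.0 Y13.0
; layer 2
G0 Z6.3
G0 X26.0 Y13.0
G1 X23.0 Y21.4
G1 X15.3 Y25.8
G1 X6.5 Y24.3
G1 X0.8 Y17.4
G1 X0.8 Y8.6
G1 X6.5 Y1.7
G1 X15.3 Y0.2
G1 X23.0 Y4.6
G1 X26.0 Y13.0
; layer 3
G0 Z9.4
G0 X26.0 Y13.0
G1 X23.0 Y21.4
G1 X15.3 Y25.8
G1 X6.5 Y24.3
G1 X0.8 Y17.4
G1 X0.8 Y8.6
G1 X6.5 Y1.7
G1 X15.3 Y0.2
G1 X23.0 Y4.6
G1 X26.0 Y13.0
; layer 4
G0 Z12.6
G0 X26.0 Y13.0
G1 X23.0 Y21.4
G1 X15.3 Y25.8
G1 X6.5 Y24.3
G1 X0.8 Y17.4
G1 X0.8 Y8.6
G1 X6.5 Y1.7
G1 X15.3 Y0.2
G1 X23.0 Y4.6
G1 X26.0 Y13.0
; layer 5
G0 Z15.7
G0 X26.0 Y13.0
G1 X23.0 Y21.4
G1 X15.3 Y25.8
G1 X6.5 Y24.3
G1 X0.8 Y17.4
G1 X0.8 Y8.6
G1 X6.5 Y1.7
G1 X15.3 Y0.2
G1 X23.0 Y4.6
G1 X26.0 Y13.0
; layer 6
G0 Z18.9
G0 X26.0 Y13.0
G1 X23.0 Y21.4
G1 X15.3 Y25.8
G1 X6.5 Y24.3
G1 X0.8 Y17.4
G1 X0.8 Y8.6
G1 X6.5 Y1.7
G1 X15.3 Y0.2
G1 X23.0 Y4.6
G1 X26.0 Y13.0
; layer 7
G0 Z22.0
G0 X26.0 Y13.0
G1 X23.0 Y21.4
G1 X15.3 Y25.8
G1 X6.5 Y24.3
G1 X0.8 Y17.4
G1 X0.8 Y8.6
G1 X6.5 Y1.7
G1 X15.3 Y0.2
G1 X23.0 Y4.6
G1 X26.0 Y13.0
M2 ; end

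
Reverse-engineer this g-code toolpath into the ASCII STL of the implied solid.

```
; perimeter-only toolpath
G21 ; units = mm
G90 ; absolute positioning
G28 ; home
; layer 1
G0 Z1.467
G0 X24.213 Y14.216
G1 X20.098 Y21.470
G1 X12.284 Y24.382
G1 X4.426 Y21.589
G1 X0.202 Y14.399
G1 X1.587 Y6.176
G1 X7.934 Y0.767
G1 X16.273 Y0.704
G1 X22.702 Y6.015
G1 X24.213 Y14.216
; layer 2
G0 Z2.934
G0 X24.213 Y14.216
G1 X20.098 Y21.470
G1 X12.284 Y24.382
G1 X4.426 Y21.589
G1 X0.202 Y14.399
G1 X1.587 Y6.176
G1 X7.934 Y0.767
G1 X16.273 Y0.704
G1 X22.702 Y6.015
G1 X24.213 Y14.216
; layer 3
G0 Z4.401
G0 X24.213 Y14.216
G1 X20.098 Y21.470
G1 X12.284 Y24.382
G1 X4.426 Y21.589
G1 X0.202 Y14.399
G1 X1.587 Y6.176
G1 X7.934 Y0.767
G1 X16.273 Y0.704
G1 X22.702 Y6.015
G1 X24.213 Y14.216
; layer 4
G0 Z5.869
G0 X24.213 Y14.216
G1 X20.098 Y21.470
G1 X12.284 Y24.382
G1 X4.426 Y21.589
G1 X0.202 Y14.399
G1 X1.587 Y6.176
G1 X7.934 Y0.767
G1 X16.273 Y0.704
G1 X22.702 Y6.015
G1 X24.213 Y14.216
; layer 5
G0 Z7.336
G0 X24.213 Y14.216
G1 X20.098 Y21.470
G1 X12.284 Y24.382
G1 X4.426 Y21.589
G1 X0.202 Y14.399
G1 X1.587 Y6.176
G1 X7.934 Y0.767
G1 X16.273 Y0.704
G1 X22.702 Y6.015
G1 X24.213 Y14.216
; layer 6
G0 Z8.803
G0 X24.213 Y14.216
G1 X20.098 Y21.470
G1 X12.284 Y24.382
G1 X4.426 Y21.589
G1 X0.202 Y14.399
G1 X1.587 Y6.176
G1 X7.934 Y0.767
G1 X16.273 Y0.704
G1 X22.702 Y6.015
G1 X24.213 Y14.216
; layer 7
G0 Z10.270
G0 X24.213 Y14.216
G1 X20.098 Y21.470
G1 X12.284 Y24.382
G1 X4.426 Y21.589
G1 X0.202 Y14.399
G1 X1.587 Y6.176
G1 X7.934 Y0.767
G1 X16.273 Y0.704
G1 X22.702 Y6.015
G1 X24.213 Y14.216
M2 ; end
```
solid part
  facet normal 0.0000 0.0000 -1.0000
    outer loop
      vertex 12.284 24.382 0.000
      vertex 20.098 21.470 0.000
      vertex 24.213 14.216 0.000
    endloop
  endfacet
  facet normal 0.0000 0.0000 -1.0000
    outer loop
      vertex 4.426 21.589 0.000
      vertex 12.284 24.382 0.000
      vertex 24.213 14.216 0.000
    endloop
  endfacet
  facet normal 0.0000 0.0000 -1.0000
    outer loop
      vertex 0.202 14.399 0.000
      vertex 4.426 21.589 0.000
      vertex 24.213 14.216 0.000
    endloop
  endfacet
  facet normal 0.0000 0.0000 -1.0000
    outer loop
      vertex 1.587 6.176 0.000
      vertex 0.202 14.399 0.000
      vertex 24.213 14.216 0.000
    endloop
  endfacet
  facet normal 0.0000 0.0000 -1.0000
    outer loop
      vertex 7.934 0.767 0.000
      vertex 1.587 6.176 0.000
      vertex 24.213 14.216 0.000
    endloop
  endfacet
  facet normal 0.0000 0.0000 -1.0000
    outer loop
      vertex 16.273 0.704 0.000
      vertex 7.934 0.767 0.000
      vertex 24.213 14.216 0.000
    endloop
  endfacet
  facet normal 0.0000 0.0000 -1.0000
    outer loop
      vertex 22.702 6.015 0.000
      vertex 16.273 0.704 0.000
      vertex 24.213 14.216 0.000
    endloop
  endfacet
  facet normal 0.0000 0.0000 1.0000
    outer loop
      vertex 24.213 14.216 10.270
      vertex 20.098 21.470 10.270
      vertex 12.284 24.382 10.270
    endloop
  endfacet
  facet normal 0.0000 0.0000 1.0000
    outer loop
      vertex 24.213 14.216 10.270
      vertex 12.284 24.382 10.270
      vertex 4.426 21.589 10.270
    endloop
  endfacet
  facet normal 0.0000 0.0000 1.0000
    outer loop
      vertex 24.213 14.216 10.270
      vertex 4.426 21.589 10.270
      vertex 0.202 14.399 10.270
    endloop
  endfacet
  facet normal 0.0000 0.0000 1.0000
    outer loop
      vertex 24.213 14.216 10.270
      vertex 0.202 14.399 10.270
      vertex 1.587 6.176 10.270
    endloop
  endfacet
  facet normal 0.0000 0.0000 1.0000
    outer loop
      vertex 24.213 14.216 10.270
      vertex 1.587 6.176 10.270
      vertex 7.934 0.767 10.270
    endloop
  endfacet
  facet normal 0.0000 0.0000 1.0000
    outer loop
      vertex 24.213 14.216 10.270
      vertex 7.934 0.767 10.270
      vertex 16.273 0.704 10.270
    endloop
  endfacet
  facet normal 0.0000 0.0000 1.0000
    outer loop
      vertex 24.213 14.216 10.270
      vertex 16.273 0.704 10.270
      vertex 22.702 6.015 10.270
    endloop
  endfacet
  facet normal 0.8698 0.4934 0.0000
    outer loop
      vertex 24.213 14.216 0.000
      vertex 20.098 21.470 0.000
      vertex 20.098 21.470 10.270
    endloop
  endfacet
  facet normal 0.8698 0.4934 0.0000
    outer loop
      vertex 24.213 14.216 0.000
      vertex 20.098 21.470 10.270
      vertex 24.213 14.216 10.270
    endloop
  endfacet
  facet normal 0.3492 0.9370 0.0000
    outer loop
      vertex 20.098 21.470 0.000
      vertex 12.284 24.382 0.000
      vertex 12.284 24.382 10.270
    endloop
  endfacet
  facet normal 0.3492 0.9370 0.0000
    outer loop
      vertex 20.098 21.470 0.000
      vertex 12.284 24.382 10.270
      vertex 20.098 21.470 10.270
    endloop
  endfacet
  facet normal -0.3349 0.9423 0.0000
    outer loop
      vertex 12.284 24.382 0.000
      vertex 4.426 21.589 0.000
      vertex 4.426 21.589 10.270
    endloop
  endfacet
  facet normal -0.3349 0.9423 0.0000
    outer loop
      vertex 12.284 24.382 0.000
      vertex 4.426 21.589 10.270
      vertex 12.284 24.382 10.270
    endloop
  endfacet
  facet normal -0.8622 0.5065 0.0000
    outer loop
      vertex 4.426 21.589 0.000
      vertex 0.202 14.399 0.000
      vertex 0.202 14.399 10.270
    endloop
  endfacet
  facet normal -0.8622 0.5065 0.0000
    outer loop
      vertex 4.426 21.589 0.000
      vertex 0.202 14.399 10.270
      vertex 4.426 21.589 10.270
    endloop
  endfacet
  facet normal -0.9861 -0.1661 0.0000
    outer loop
      vertex 0.202 14.399 0.000
      vertex 1.587 6.176 0.000
      vertex 1.587 6.176 10.270
    endloop
  endfacet
  facet normal -0.9861 -0.1661 0.0000
    outer loop
      vertex 0.202 14.399 0.000
      vertex 1.587 6.176 10.270
      vertex 0.202 14.399 10.270
    endloop
  endfacet
  facet normal -0.6486 -0.7611 0.0000
    outer loop
      vertex 1.587 6.176 0.000
      vertex 7.934 0.767 0.000
      vertex 7.934 0.767 10.270
    endloop
  endfacet
  facet normal -0.6486 -0.7611 0.0000
    outer loop
      vertex 1.587 6.176 0.000
      vertex 7.934 0.767 10.270
      vertex 1.587 6.176 10.270
    endloop
  endfacet
  facet normal -0.0076 -1.0000 0.0000
    outer loop
      vertex 7.934 0.767 0.000
      vertex 16.273 0.704 0.000
      vertex 16.273 0.704 10.270
    endloop
  endfacet
  facet normal -0.0076 -1.0000 0.0000
    outer loop
      vertex 7.934 0.767 0.000
      vertex 16.273 0.704 10.270
      vertex 7.934 0.767 10.270
    endloop
  endfacet
  facet normal 0.6369 -0.7710 0.0000
    outer loop
      vertex 16.273 0.704 0.000
      vertex 22.702 6.015 0.000
      vertex 22.702 6.015 10.270
    endloop
  endfacet
  facet normal 0.6369 -0.7710 0.0000
    outer loop
      vertex 16.273 0.704 0.000
      vertex 22.702 6.015 10.270
      vertex 16.273 0.704 10.270
    endloop
  endfacet
  facet normal 0.9834 -0.1812 0.0000
    outer loop
      vertex 22.702 6.015 0.000
      vertex 24.213 14.216 0.000
      vertex 24.213 14.216 10.270
    endloop
  endfacet
  facet normal 0.9834 -0.1812 0.0000
    outer loop
      vertex 22.702 6.015 0.000
      vertex 24.213 14.216 10.270
      vertex 22.702 6.015 10.270
    endloop
  endfacet
endsolid part

The G0 Z moves step by Δz≈1.467 mm. Every layer's G1 loop is the same polygon, so the solid is a straight extrusion of it from z=0 to z≈10.3. Closing with flat bottom and top caps and triangulating gives 32 facets — a regular 9-sided prism (a cylinder approximated with 9 flat sides), circumscribed radius ≈ 12.2 mm, height ≈ 10.3 mm.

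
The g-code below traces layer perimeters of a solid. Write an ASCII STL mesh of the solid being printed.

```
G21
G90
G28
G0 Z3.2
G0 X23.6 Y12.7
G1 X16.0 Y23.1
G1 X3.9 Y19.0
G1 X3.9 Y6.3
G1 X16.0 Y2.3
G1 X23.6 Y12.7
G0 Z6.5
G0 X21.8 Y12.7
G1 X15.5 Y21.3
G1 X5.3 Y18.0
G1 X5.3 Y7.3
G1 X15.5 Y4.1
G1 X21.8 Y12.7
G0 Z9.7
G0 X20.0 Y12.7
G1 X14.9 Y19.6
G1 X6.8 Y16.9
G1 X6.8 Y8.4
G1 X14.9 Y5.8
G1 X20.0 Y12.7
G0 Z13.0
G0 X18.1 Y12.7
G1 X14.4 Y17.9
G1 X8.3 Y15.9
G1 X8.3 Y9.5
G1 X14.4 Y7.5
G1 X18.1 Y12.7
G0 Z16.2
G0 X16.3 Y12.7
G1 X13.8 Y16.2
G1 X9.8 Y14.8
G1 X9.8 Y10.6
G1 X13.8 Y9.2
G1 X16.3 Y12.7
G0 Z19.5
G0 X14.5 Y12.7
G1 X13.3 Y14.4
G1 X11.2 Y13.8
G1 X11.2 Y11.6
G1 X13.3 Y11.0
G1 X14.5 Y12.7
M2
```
solid part
  facet normal 0.0000 0.0000 -1.0000
    outer loop
      vertex 2.4 20.1 0.0
      vertex 16.6 24.8 0.0
      vertex 25.4 12.7 0.0
    endloop
  endfacet
  facet normal 0.0000 0.0000 -1.0000
    outer loop
      vertex 2.4 5.2 0.0
      vertex 2.4 20.1 0.0
      vertex 25.4 12.7 0.0
    endloop
  endfacet
  facet normal 0.0000 0.0000 -1.0000
    outer loop
      vertex 16.6 0.6 0.0
      vertex 2.4 5.2 0.0
      vertex 25.4 12.7 0.0
    endloop
  endfacet
  facet normal 0.7368 0.5359 0.4122
    outer loop
      vertex 25.4 12.7 0.0
      vertex 16.6 24.8 0.0
      vertex 12.7 12.7 22.7
    endloop
  endfacet
  facet normal -0.2863 0.8651 0.4119
    outer loop
      vertex 16.6 24.8 0.0
      vertex 2.4 20.1 0.0
      vertex 12.7 12.7 22.7
    endloop
  endfacet
  facet normal -0.9106 0.0000 0.4132
    outer loop
      vertex 2.4 20.1 0.0
      vertex 2.4 5.2 0.0
      vertex 12.7 12.7 22.7
    endloop
  endfacet
  facet normal -0.2806 -0.8662 0.4135
    outer loop
      vertex 2.4 5.2 0.0
      vertex 16.6 0.6 0.0
      vertex 12.7 12.7 22.7
    endloop
  endfacet
  facet normal 0.7368 -0.5359 0.4122
    outer loop
      vertex 16.6 0.6 0.0
      vertex 25.4 12.7 0.0
      vertex 12.7 12.7 22.7
    endloop
  endfacet
endsolid part

The G0 Z moves step by Δz≈3.2 mm. The G1 loops shrink linearly with z, so the solid tapers from its base footprint up to z≈22.7. Closing with a flat bottom cap and the tapered top and triangulating gives 8 facets — a regular 5-sided pyramid, base circumscribed radius ≈ 12.7 mm, apex at z ≈ 22.7 mm.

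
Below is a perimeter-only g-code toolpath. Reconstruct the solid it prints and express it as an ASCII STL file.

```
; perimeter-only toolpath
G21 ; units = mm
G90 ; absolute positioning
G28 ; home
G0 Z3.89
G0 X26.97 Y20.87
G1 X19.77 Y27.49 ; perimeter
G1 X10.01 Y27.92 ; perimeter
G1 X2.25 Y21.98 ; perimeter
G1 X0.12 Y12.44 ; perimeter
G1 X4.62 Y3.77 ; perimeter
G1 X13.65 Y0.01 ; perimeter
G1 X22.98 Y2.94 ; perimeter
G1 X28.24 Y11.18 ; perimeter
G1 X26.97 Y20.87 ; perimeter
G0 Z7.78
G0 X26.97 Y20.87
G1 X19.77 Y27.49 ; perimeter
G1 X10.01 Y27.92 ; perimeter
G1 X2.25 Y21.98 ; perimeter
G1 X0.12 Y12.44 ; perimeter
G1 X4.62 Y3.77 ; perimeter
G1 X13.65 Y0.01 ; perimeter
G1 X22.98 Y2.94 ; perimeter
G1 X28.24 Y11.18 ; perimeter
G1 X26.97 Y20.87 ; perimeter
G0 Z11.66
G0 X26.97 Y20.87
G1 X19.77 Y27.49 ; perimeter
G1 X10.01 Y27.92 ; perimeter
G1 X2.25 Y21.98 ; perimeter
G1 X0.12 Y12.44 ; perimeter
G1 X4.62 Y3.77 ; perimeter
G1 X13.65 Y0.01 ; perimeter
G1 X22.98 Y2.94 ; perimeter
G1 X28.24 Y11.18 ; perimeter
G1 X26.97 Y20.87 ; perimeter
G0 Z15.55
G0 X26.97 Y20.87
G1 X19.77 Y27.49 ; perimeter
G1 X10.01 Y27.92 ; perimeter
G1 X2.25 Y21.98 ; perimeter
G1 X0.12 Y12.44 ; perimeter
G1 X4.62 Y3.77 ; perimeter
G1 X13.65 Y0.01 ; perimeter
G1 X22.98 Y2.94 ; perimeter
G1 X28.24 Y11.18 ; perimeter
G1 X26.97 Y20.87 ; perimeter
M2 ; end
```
solid part
  facet normal 0.0000 0.0000 -1.0000
    outer loop
      vertex 10.01 27.92 0.00
      vertex 19.77 27.49 0.00
      vertex 26.97 20.87 0.00
    endloop
  endfacet
  facet normal 0.0000 0.0000 -1.0000
    outer loop
      vertex 2.25 21.98 0.00
      vertex 10.01 27.92 0.00
      vertex 26.97 20.87 0.00
    endloop
  endfacet
  facet normal 0.0000 0.0000 -1.0000
    outer loop
      vertex 0.12 12.44 0.00
      vertex 2.25 21.98 0.00
      vertex 26.97 20.87 0.00
    endloop
  endfacet
  facet normal 0.0000 0.0000 -1.0000
    outer loop
      vertex 4.62 3.77 0.00
      vertex 0.12 12.44 0.00
      vertex 26.97 20.87 0.00
    endloop
  endfacet
  facet normal 0.0000 0.0000 -1.0000
    outer loop
      vertex 13.65 0.01 0.00
      vertex 4.62 3.77 0.00
      vertex 26.97 20.87 0.00
    endloop
  endfacet
  facet normal 0.0000 0.0000 -1.0000
    outer loop
      vertex 22.98 2.94 0.00
      vertex 13.65 0.01 0.00
      vertex 26.97 20.87 0.00
    endloop
  endfacet
  facet normal 0.0000 0.0000 -1.0000
    outer loop
      vertex 28.24 11.18 0.00
      vertex 22.98 2.94 0.00
      vertex 26.97 20.87 0.00
    endloop
  endfacet
  facet normal 0.0000 0.0000 1.0000
    outer loop
      vertex 26.97 20.87 15.55
      vertex 19.77 27.49 15.55
      vertex 10.01 27.92 15.55
    endloop
  endfacet
  facet normal 0.0000 0.0000 1.0000
    outer loop
      vertex 26.97 20.87 15.55
      vertex 10.01 27.92 15.55
      vertex 2.25 21.98 15.55
    endloop
  endfacet
  facet normal 0.0000 0.0000 1.0000
    outer loop
      vertex 26.97 20.87 15.55
      vertex 2.25 21.98 15.55
      vertex 0.12 12.44 15.55
    endloop
  endfacet
  facet normal 0.0000 0.0000 1.0000
    outer loop
      vertex 26.97 20.87 15.55
      vertex 0.12 12.44 15.55
      vertex 4.62 3.77 15.55
    endloop
  endfacet
  facet normal 0.0000 0.0000 1.0000
    outer loop
      vertex 26.97 20.87 15.55
      vertex 4.62 3.77 15.55
      vertex 13.65 0.01 15.55
    endloop
  endfacet
  facet normal 0.0000 0.0000 1.0000
    outer loop
      vertex 26.97 20.87 15.55
      vertex 13.65 0.01 15.55
      vertex 22.98 2.94 15.55
    endloop
  endfacet
  facet normal 0.0000 0.0000 1.0000
    outer loop
      vertex 26.97 20.87 15.55
      vertex 22.98 2.94 15.55
      vertex 28.24 11.18 15.55
    endloop
  endfacet
  facet normal 0.6768 0.7361 0.0000
    outer loop
      vertex 26.97 20.87 0.00
      vertex 19.77 27.49 0.00
      vertex 19.77 27.49 15.55
    endloop
  endfacet
  facet normal 0.6768 0.7361 0.0000
    outer loop
      vertex 26.97 20.87 0.00
      vertex 19.77 27.49 15.55
      vertex 26.97 20.87 15.55
    endloop
  endfacet
  facet normal 0.0440 0.9990 0.0000
    outer loop
      vertex 19.77 27.49 0.00
      vertex 10.01 27.92 0.00
      vertex 10.01 27.92 15.55
    endloop
  endfacet
  facet normal 0.0440 0.9990 0.0000
    outer loop
      vertex 19.77 27.49 0.00
      vertex 10.01 27.92 15.55
      vertex 19.77 27.49 15.55
    endloop
  endfacet
  facet normal -0.6078 0.7941 0.0000
    outer loop
      vertex 10.01 27.92 0.00
      vertex 2.25 21.98 0.00
      vertex 2.25 21.98 15.55
    endloop
  endfacet
  facet normal -0.6078 0.7941 0.0000
    outer loop
      vertex 10.01 27.92 0.00
      vertex 2.25 21.98 15.55
      vertex 10.01 27.92 15.55
    endloop
  endfacet
  facet normal -0.9760 0.2179 0.0000
    outer loop
      vertex 2.25 21.98 0.00
      vertex 0.12 12.44 0.00
      vertex 0.12 12.44 15.55
    endloop
  endfacet
  facet normal -0.9760 0.2179 0.0000
    outer loop
      vertex 2.25 21.98 0.00
      vertex 0.12 12.44 15.55
      vertex 2.25 21.98 15.55
    endloop
  endfacet
  facet normal -0.8876 -0.4607 0.0000
    outer loop
      vertex 0.12 12.44 0.00
      vertex 4.62 3.77 0.00
      vertex 4.62 3.77 15.55
    endloop
  endfacet
  facet normal -0.8876 -0.4607 0.0000
    outer loop
      vertex 0.12 12.44 0.00
      vertex 4.62 3.77 15.55
      vertex 0.12 12.44 15.55
    endloop
  endfacet
  facet normal -0.3844 -0.9232 0.0000
    outer loop
      vertex 4.62 3.77 0.00
      vertex 13.65 0.01 0.00
      vertex 13.65 0.01 15.55
    endloop
  endfacet
  facet normal -0.3844 -0.9232 0.0000
    outer loop
      vertex 4.62 3.77 0.00
      vertex 13.65 0.01 15.55
      vertex 4.62 3.77 15.55
    endloop
  endfacet
  facet normal 0.2996 -0.9541 0.0000
    outer loop
      vertex 13.65 0.01 0.00
      vertex 22.98 2.94 0.00
      vertex 22.98 2.94 15.55
    endloop
  endfacet
  facet normal 0.2996 -0.9541 0.0000
    outer loop
      vertex 13.65 0.01 0.00
      vertex 22.98 2.94 15.55
      vertex 13.65 0.01 15.55
    endloop
  endfacet
  facet normal 0.8429 -0.5381 0.0000
    outer loop
      vertex 22.98 2.94 0.00
      vertex 28.24 11.18 0.00
      vertex 28.24 11.18 15.55
    endloop
  endfacet
  facet normal 0.8429 -0.5381 0.0000
    outer loop
      vertex 22.98 2.94 0.00
      vertex 28.24 11.18 15.55
      vertex 22.98 2.94 15.55
    endloop
  endfacet
  facet normal 0.9915 0.1300 0.0000
    outer loop
      vertex 28.24 11.18 0.00
      vertex 26.97 20.87 0.00
      vertex 26.97 20.87 15.55
    endloop
  endfacet
  facet normal 0.9915 0.1300 0.0000
    outer loop
      vertex 28.24 11.18 0.00
      vertex 26.97 20.87 15.55
      vertex 28.24 11.18 15.55
    endloop
  endfacet
endsolid part

The G0 Z moves step by Δz≈3.89 mm. Every layer's G1 loop is the same polygon, so the solid is a straight extrusion of it from z=0 to z≈15.6. Closing with flat bottom and top caps and triangulating gives 32 facets — a regular 9-sided prism (a cylinder approximated with 9 flat sides), circumscribed radius ≈ 14.3 mm, height ≈ 15.6 mm.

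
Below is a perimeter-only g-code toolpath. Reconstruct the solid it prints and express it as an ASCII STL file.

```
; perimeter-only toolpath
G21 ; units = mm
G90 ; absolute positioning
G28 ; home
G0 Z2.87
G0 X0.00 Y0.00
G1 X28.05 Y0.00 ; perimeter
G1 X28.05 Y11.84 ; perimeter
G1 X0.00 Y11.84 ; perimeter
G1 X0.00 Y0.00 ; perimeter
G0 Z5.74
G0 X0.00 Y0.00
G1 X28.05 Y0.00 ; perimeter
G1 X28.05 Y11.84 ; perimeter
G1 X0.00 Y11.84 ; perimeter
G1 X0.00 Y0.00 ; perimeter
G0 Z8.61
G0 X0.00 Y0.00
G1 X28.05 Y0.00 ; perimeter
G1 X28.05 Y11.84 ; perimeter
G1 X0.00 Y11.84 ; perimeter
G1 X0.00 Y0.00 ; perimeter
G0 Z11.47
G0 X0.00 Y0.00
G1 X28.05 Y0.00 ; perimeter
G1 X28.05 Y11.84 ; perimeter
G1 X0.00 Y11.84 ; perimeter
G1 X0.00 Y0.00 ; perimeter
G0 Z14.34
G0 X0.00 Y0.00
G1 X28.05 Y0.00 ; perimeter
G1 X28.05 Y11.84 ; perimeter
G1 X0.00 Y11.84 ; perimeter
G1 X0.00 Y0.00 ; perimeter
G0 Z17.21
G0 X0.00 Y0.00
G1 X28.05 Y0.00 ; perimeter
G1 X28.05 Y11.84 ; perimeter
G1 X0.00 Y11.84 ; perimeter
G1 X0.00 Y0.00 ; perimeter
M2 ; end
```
solid part
  facet normal 0.0000 0.0000 -1.0000
    outer loop
      vertex 28.05 11.84 0.00
      vertex 28.05 0.00 0.00
      vertex 0.00 0.00 0.00
    endloop
  endfacet
  facet normal 0.0000 0.0000 -1.0000
    outer loop
      vertex 0.00 11.84 0.00
      vertex 28.05 11.84 0.00
      vertex 0.00 0.00 0.00
    endloop
  endfacet
  facet normal 0.0000 0.0000 1.0000
    outer loop
      vertex 0.00 0.00 17.21
      vertex 28.05 0.00 17.21
      vertex 28.05 11.84 17.21
    endloop
  endfacet
  facet normal 0.0000 0.0000 1.0000
    outer loop
      vertex 0.00 0.00 17.21
      vertex 28.05 11.84 17.21
      vertex 0.00 11.84 17.21
    endloop
  endfacet
  facet normal 0.0000 -1.0000 0.0000
    outer loop
      vertex 0.00 0.00 0.00
      vertex 28.05 0.00 0.00
      vertex 28.05 0.00 17.21
    endloop
  endfacet
  facet normal 0.0000 -1.0000 0.0000
    outer loop
      vertex 0.00 0.00 0.00
      vertex 28.05 0.00 17.21
      vertex 0.00 0.00 17.21
    endloop
  endfacet
  facet normal 0.0000 1.0000 0.0000
    outer loop
      vertex 28.05 11.84 17.21
      vertex 28.05 11.84 0.00
      vertex 0.00 11.84 0.00
    endloop
  endfacet
  facet normal 0.0000 1.0000 0.0000
    outer loop
      vertex 0.00 11.84 17.21
      vertex 28.05 11.84 17.21
      vertex 0.00 11.84 0.00
    endloop
  endfacet
  facet normal -1.0000 0.0000 0.0000
    outer loop
      vertex 0.00 11.84 17.21
      vertex 0.00 11.84 0.00
      vertex 0.00 0.00 0.00
    endloop
  endfacet
  facet normal -1.0000 0.0000 0.0000
    outer loop
      vertex 0.00 0.00 17.21
      vertex 0.00 11.84 17.21
      vertex 0.00 0.00 0.00
    endloop
  endfacet
  facet normal 1.0000 0.0000 0.0000
    outer loop
      vertex 28.05 0.00 0.00
      vertex 28.05 11.84 0.00
      vertex 28.05 11.84 17.21
    endloop
  endfacet
  facet normal 1.0000 0.0000 0.0000
    outer loop
      vertex 28.05 0.00 0.00
      vertex 28.05 11.84 17.21
      vertex 28.05 0.00 17.21
    endloop
  endfacet
endsolid part

The G0 Z moves step by Δz≈2.87 mm. Every layer's G1 loop is the same polygon, so the solid is a straight extrusion of it from z=0 to z≈17.2. Closing with flat bottom and top caps and triangulating gives 12 facets — a rectangular box, roughly 28.1 × 11.8 mm footprint and 17.2 mm tall.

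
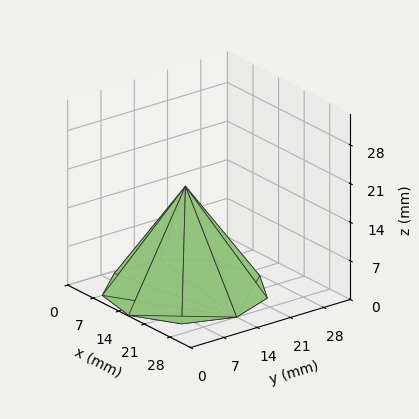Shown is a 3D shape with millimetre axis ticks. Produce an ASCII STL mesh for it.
Reading the render: the shape is a regular 9-sided pyramid, base circumscribed radius ≈ 14 mm, apex at z ≈ 19 mm (dimensions read to the nearest mm from the axis ticks). For the STL, each face is triangulated and given an outward normal.

solid part
  facet normal 0.0000 0.0000 -1.0000
    outer loop
      vertex 16.4 27.8 0.0
      vertex 24.7 23.0 0.0
      vertex 28.0 14.0 0.0
    endloop
  endfacet
  facet normal 0.0000 0.0000 -1.0000
    outer loop
      vertex 7.0 26.1 0.0
      vertex 16.4 27.8 0.0
      vertex 28.0 14.0 0.0
    endloop
  endfacet
  facet normal 0.0000 0.0000 -1.0000
    outer loop
      vertex 0.8 18.8 0.0
      vertex 7.0 26.1 0.0
      vertex 28.0 14.0 0.0
    endloop
  endfacet
  facet normal 0.0000 0.0000 -1.0000
    outer loop
      vertex 0.8 9.2 0.0
      vertex 0.8 18.8 0.0
      vertex 28.0 14.0 0.0
    endloop
  endfacet
  facet normal 0.0000 0.0000 -1.0000
    outer loop
      vertex 7.0 1.9 0.0
      vertex 0.8 9.2 0.0
      vertex 28.0 14.0 0.0
    endloop
  endfacet
  facet normal 0.0000 0.0000 -1.0000
    outer loop
      vertex 16.4 0.2 0.0
      vertex 7.0 1.9 0.0
      vertex 28.0 14.0 0.0
    endloop
  endfacet
  facet normal 0.0000 0.0000 -1.0000
    outer loop
      vertex 24.7 5.0 0.0
      vertex 16.4 0.2 0.0
      vertex 28.0 14.0 0.0
    endloop
  endfacet
  facet normal 0.7721 0.2831 0.5689
    outer loop
      vertex 28.0 14.0 0.0
      vertex 24.7 23.0 0.0
      vertex 14.0 14.0 19.0
    endloop
  endfacet
  facet normal 0.4117 0.7119 0.5690
    outer loop
      vertex 24.7 23.0 0.0
      vertex 16.4 27.8 0.0
      vertex 14.0 14.0 19.0
    endloop
  endfacet
  facet normal -0.1463 0.8091 0.5692
    outer loop
      vertex 16.4 27.8 0.0
      vertex 7.0 26.1 0.0
      vertex 14.0 14.0 19.0
    endloop
  endfacet
  facet normal -0.6264 0.5321 0.5696
    outer loop
      vertex 7.0 26.1 0.0
      vertex 0.8 18.8 0.0
      vertex 14.0 14.0 19.0
    endloop
  endfacet
  facet normal -0.8213 0.0000 0.5706
    outer loop
      vertex 0.8 18.8 0.0
      vertex 0.8 9.2 0.0
      vertex 14.0 14.0 19.0
    endloop
  endfacet
  facet normal -0.6264 -0.5321 0.5696
    outer loop
      vertex 0.8 9.2 0.0
      vertex 7.0 1.9 0.0
      vertex 14.0 14.0 19.0
    endloop
  endfacet
  facet normal -0.1463 -0.8091 0.5692
    outer loop
      vertex 7.0 1.9 0.0
      vertex 16.4 0.2 0.0
      vertex 14.0 14.0 19.0
    endloop
  endfacet
  facet normal 0.4117 -0.7119 0.5690
    outer loop
      vertex 16.4 0.2 0.0
      vertex 24.7 5.0 0.0
      vertex 14.0 14.0 19.0
    endloop
  endfacet
  facet normal 0.7721 -0.2831 0.5689
    outer loop
      vertex 24.7 5.0 0.0
      vertex 28.0 14.0 0.0
      vertex 14.0 14.0 19.0
    endloop
  endfacet
endsolid part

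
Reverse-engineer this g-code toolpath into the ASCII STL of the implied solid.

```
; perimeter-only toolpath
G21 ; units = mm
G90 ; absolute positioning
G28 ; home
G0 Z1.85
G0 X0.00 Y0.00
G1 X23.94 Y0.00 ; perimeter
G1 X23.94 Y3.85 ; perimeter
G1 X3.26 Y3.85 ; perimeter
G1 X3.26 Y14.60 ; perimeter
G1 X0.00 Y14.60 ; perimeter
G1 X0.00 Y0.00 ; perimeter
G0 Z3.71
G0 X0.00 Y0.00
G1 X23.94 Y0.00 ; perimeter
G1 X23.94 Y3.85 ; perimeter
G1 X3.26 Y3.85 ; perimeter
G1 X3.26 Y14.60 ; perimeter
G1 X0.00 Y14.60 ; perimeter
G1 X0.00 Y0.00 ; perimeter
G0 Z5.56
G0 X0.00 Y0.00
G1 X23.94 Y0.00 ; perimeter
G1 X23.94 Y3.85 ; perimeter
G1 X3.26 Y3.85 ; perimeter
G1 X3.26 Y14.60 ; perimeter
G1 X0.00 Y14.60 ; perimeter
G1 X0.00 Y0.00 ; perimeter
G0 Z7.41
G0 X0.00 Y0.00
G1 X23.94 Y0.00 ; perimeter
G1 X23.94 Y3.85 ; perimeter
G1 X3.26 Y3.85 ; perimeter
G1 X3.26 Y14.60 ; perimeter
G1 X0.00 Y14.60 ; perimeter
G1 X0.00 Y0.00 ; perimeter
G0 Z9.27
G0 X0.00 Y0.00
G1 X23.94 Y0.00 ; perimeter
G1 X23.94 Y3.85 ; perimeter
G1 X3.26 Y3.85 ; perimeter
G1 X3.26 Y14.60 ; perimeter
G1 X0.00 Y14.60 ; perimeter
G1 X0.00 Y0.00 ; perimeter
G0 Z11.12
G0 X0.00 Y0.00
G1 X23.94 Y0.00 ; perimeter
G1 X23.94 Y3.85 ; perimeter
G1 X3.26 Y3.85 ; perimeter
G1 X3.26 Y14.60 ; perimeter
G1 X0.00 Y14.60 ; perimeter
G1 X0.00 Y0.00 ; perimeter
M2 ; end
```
solid part
  facet normal 0.0000 0.0000 -1.0000
    outer loop
      vertex 23.94 3.85 0.00
      vertex 23.94 0.00 0.00
      vertex 0.00 0.00 0.00
    endloop
  endfacet
  facet normal 0.0000 0.0000 -1.0000
    outer loop
      vertex 3.26 3.85 0.00
      vertex 23.94 3.85 0.00
      vertex 0.00 0.00 0.00
    endloop
  endfacet
  facet normal 0.0000 0.0000 -1.0000
    outer loop
      vertex 3.26 14.60 0.00
      vertex 3.26 3.85 0.00
      vertex 0.00 0.00 0.00
    endloop
  endfacet
  facet normal 0.0000 0.0000 -1.0000
    outer loop
      vertex 0.00 14.60 0.00
      vertex 3.26 14.60 0.00
      vertex 0.00 0.00 0.00
    endloop
  endfacet
  facet normal 0.0000 0.0000 1.0000
    outer loop
      vertex 0.00 0.00 11.12
      vertex 23.94 0.00 11.12
      vertex 23.94 3.85 11.12
    endloop
  endfacet
  facet normal 0.0000 0.0000 1.0000
    outer loop
      vertex 0.00 0.00 11.12
      vertex 23.94 3.85 11.12
      vertex 3.26 3.85 11.12
    endloop
  endfacet
  facet normal 0.0000 0.0000 1.0000
    outer loop
      vertex 0.00 0.00 11.12
      vertex 3.26 3.85 11.12
      vertex 3.26 14.60 11.12
    endloop
  endfacet
  facet normal 0.0000 0.0000 1.0000
    outer loop
      vertex 0.00 0.00 11.12
      vertex 3.26 14.60 11.12
      vertex 0.00 14.60 11.12
    endloop
  endfacet
  facet normal 0.0000 -1.0000 0.0000
    outer loop
      vertex 0.00 0.00 0.00
      vertex 23.94 0.00 0.00
      vertex 23.94 0.00 11.12
    endloop
  endfacet
  facet normal 0.0000 -1.0000 0.0000
    outer loop
      vertex 0.00 0.00 0.00
      vertex 23.94 0.00 11.12
      vertex 0.00 0.00 11.12
    endloop
  endfacet
  facet normal 1.0000 0.0000 0.0000
    outer loop
      vertex 23.94 0.00 0.00
      vertex 23.94 3.85 0.00
      vertex 23.94 3.85 11.12
    endloop
  endfacet
  facet normal 1.0000 0.0000 0.0000
    outer loop
      vertex 23.94 0.00 0.00
      vertex 23.94 3.85 11.12
      vertex 23.94 0.00 11.12
    endloop
  endfacet
  facet normal 0.0000 1.0000 0.0000
    outer loop
      vertex 23.94 3.85 0.00
      vertex 3.26 3.85 0.00
      vertex 3.26 3.85 11.12
    endloop
  endfacet
  facet normal 0.0000 1.0000 0.0000
    outer loop
      vertex 23.94 3.85 0.00
      vertex 3.26 3.85 11.12
      vertex 23.94 3.85 11.12
    endloop
  endfacet
  facet normal 1.0000 0.0000 0.0000
    outer loop
      vertex 3.26 3.85 0.00
      vertex 3.26 14.60 0.00
      vertex 3.26 14.60 11.12
    endloop
  endfacet
  facet normal 1.0000 0.0000 0.0000
    outer loop
      vertex 3.26 3.85 0.00
      vertex 3.26 14.60 11.12
      vertex 3.26 3.85 11.12
    endloop
  endfacet
  facet normal 0.0000 1.0000 0.0000
    outer loop
      vertex 3.26 14.60 0.00
      vertex 0.00 14.60 0.00
      vertex 0.00 14.60 11.12
    endloop
  endfacet
  facet normal 0.0000 1.0000 0.0000
    outer loop
      vertex 3.26 14.60 0.00
      vertex 0.00 14.60 11.12
      vertex 3.26 14.60 11.12
    endloop
  endfacet
  facet normal -1.0000 0.0000 0.0000
    outer loop
      vertex 0.00 14.60 0.00
      vertex 0.00 0.00 0.00
      vertex 0.00 0.00 11.12
    endloop
  endfacet
  facet normal -1.0000 0.0000 0.0000
    outer loop
      vertex 0.00 14.60 0.00
      vertex 0.00 0.00 11.12
      vertex 0.00 14.60 11.12
    endloop
  endfacet
endsolid part

The G0 Z moves step by Δz≈1.85 mm. Every layer's G1 loop is the same polygon, so the solid is a straight extrusion of it from z=0 to z≈11.1. Closing with flat bottom and top caps and triangulating gives 20 facets — an L-shaped prism: outer 23.9 × 14.6 mm, arm thicknesses ≈ 3.85 mm (horizontal) and 3.26 mm (vertical), extruded 11.1 mm in z.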